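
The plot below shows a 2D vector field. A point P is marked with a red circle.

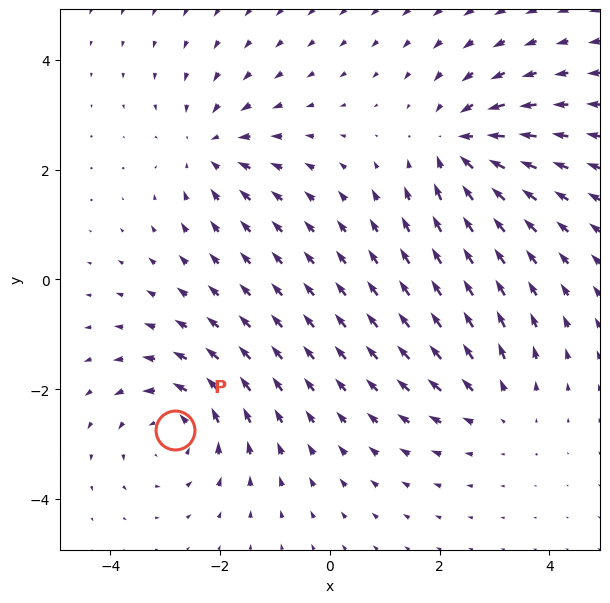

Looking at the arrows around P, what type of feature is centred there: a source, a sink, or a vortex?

At P (-2.8, -2.7) the arrows circulate counterclockwise. Divergence ≈0, curl about +5 — near-zero divergence with nonzero curl is a vortex.

vortex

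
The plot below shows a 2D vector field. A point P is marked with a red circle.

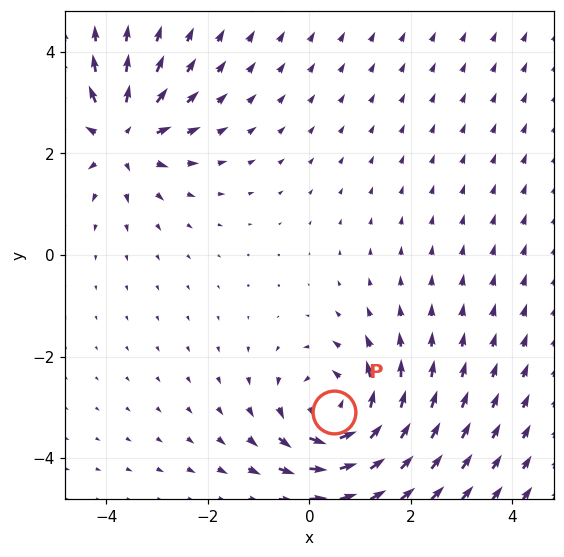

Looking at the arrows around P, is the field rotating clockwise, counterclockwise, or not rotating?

Near P at (0.5, -3.1) the arrows circulate counterclockwise. The curl (z-component) there is about +4; positive curl means counterclockwise rotation.

counterclockwise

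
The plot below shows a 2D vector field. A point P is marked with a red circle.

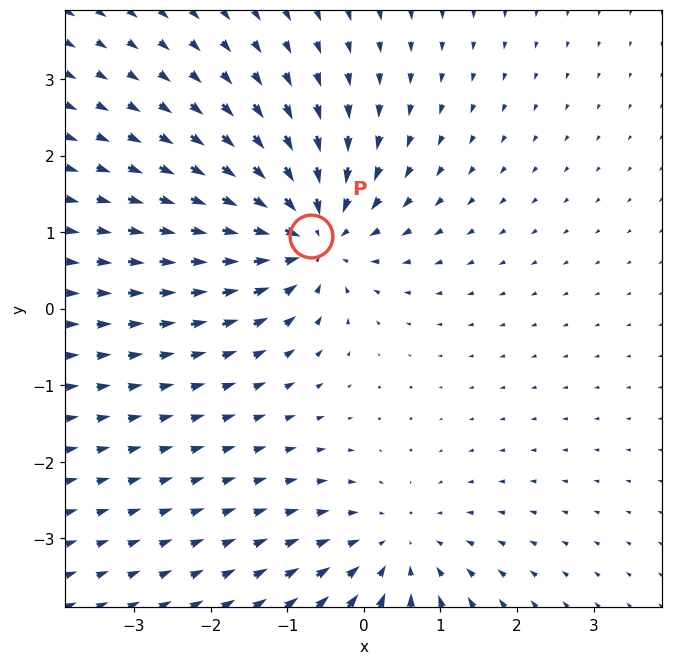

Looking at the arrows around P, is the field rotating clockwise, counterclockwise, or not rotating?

Near P at (-0.7, 1.0) the arrows show no circulation. The curl there is ≈0.

not rotating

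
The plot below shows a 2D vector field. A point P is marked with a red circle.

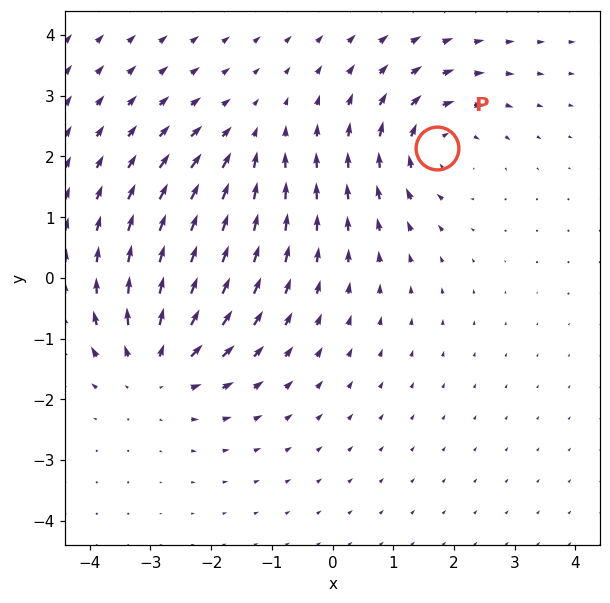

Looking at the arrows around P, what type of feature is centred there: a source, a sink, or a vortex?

vortex

At P (1.7, 2.1) the arrows circulate clockwise. Divergence ≈0, curl about -4 — near-zero divergence with nonzero curl is a vortex.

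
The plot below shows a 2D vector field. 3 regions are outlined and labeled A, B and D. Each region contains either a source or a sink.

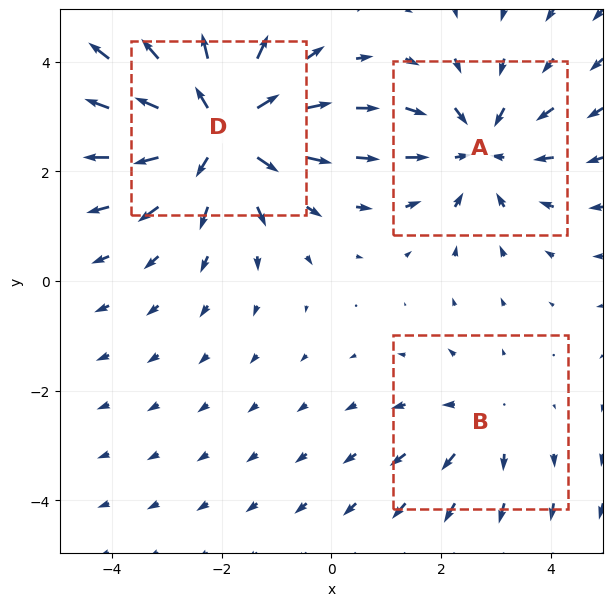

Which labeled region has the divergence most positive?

Divergence at each region's feature centre — A: about -3, B: about +2, D: about +4. Region D is most positive.

D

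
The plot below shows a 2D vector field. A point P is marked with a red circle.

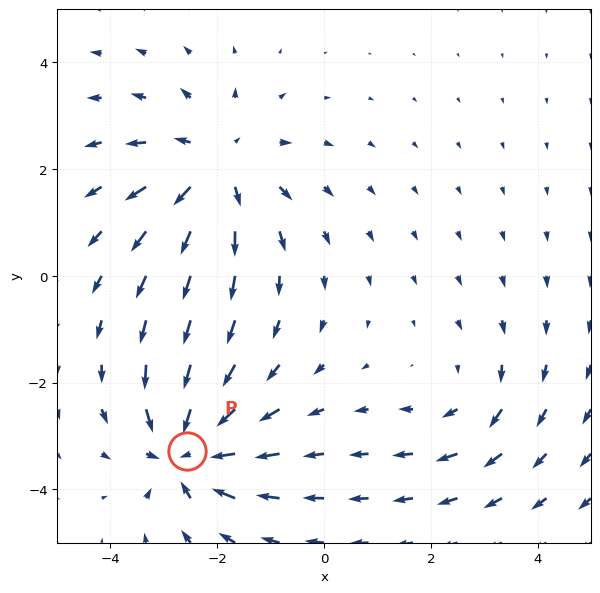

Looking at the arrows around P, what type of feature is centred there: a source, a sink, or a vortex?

sink

At P (-2.6, -3.3) the arrows converge inward. Divergence about -6, curl ≈0 — negative divergence with near-zero curl is a sink.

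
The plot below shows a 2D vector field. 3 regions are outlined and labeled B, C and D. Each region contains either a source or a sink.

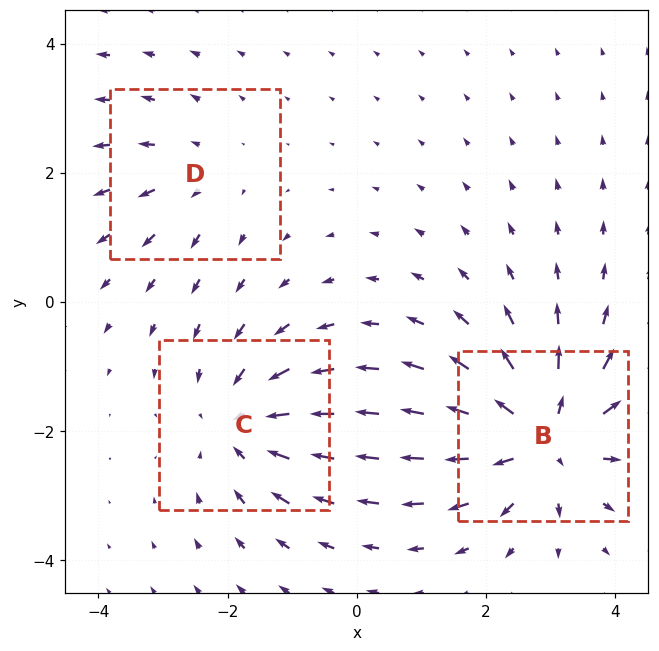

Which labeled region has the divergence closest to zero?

Divergence at each region's feature centre — B: about +5, C: about -3, D: about +2. Region D is closest to zero.

D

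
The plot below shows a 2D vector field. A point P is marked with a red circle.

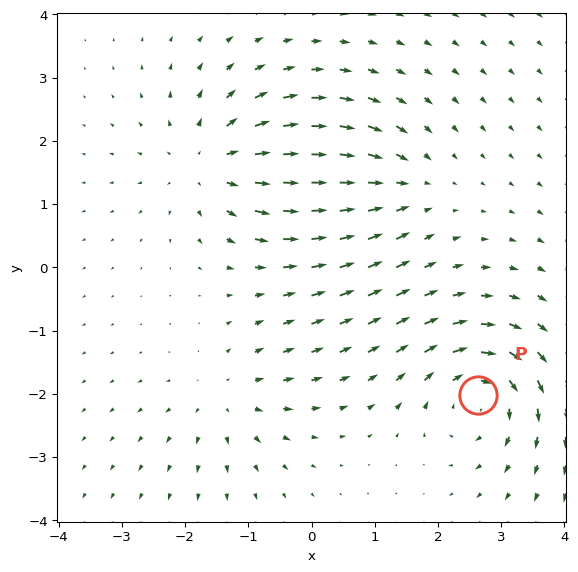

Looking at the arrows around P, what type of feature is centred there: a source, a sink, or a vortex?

At P (2.6, -2.0) the arrows circulate clockwise. Divergence ≈0, curl about -6 — near-zero divergence with nonzero curl is a vortex.

vortex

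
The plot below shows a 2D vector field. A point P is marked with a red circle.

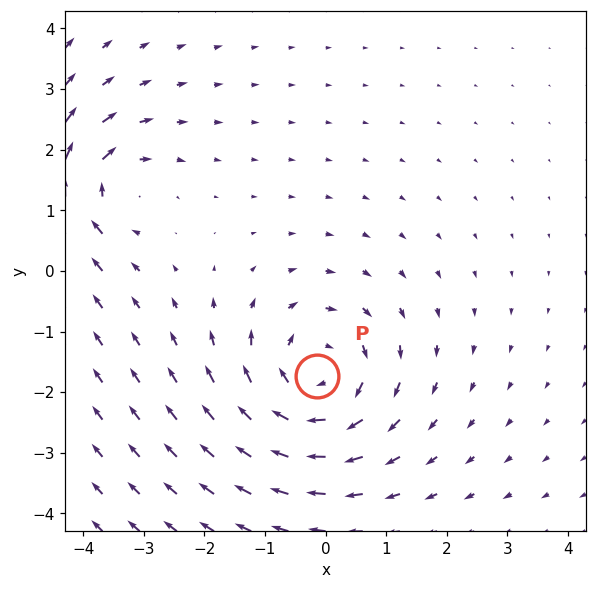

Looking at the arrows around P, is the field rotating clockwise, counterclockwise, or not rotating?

Near P at (-0.1, -1.7) the arrows circulate clockwise. The curl (z-component) there is about -4; negative curl means clockwise rotation.

clockwise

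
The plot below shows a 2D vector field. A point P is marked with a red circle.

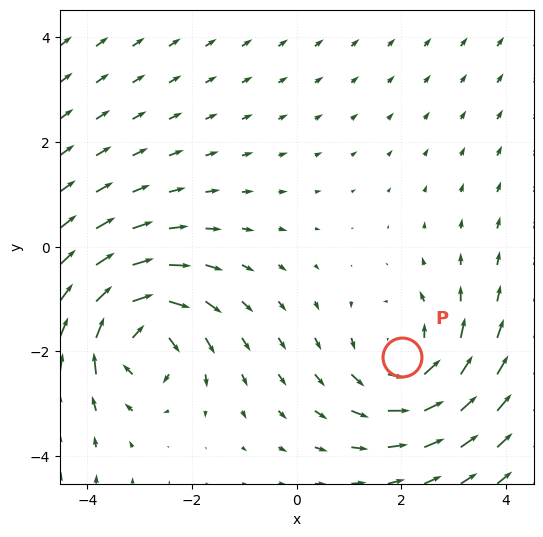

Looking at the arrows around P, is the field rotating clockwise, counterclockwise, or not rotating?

Near P at (2.0, -2.1) the arrows circulate counterclockwise. The curl (z-component) there is about +3; positive curl means counterclockwise rotation.

counterclockwise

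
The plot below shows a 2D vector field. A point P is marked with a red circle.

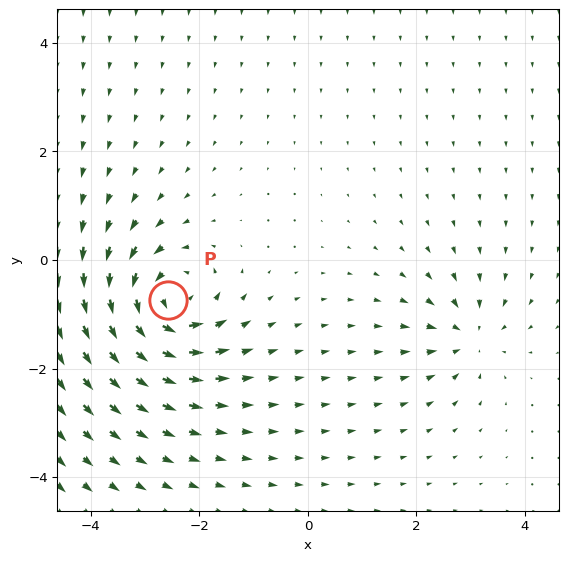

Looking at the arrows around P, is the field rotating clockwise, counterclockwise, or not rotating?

Near P at (-2.6, -0.7) the arrows circulate counterclockwise. The curl (z-component) there is about +7; positive curl means counterclockwise rotation.

counterclockwise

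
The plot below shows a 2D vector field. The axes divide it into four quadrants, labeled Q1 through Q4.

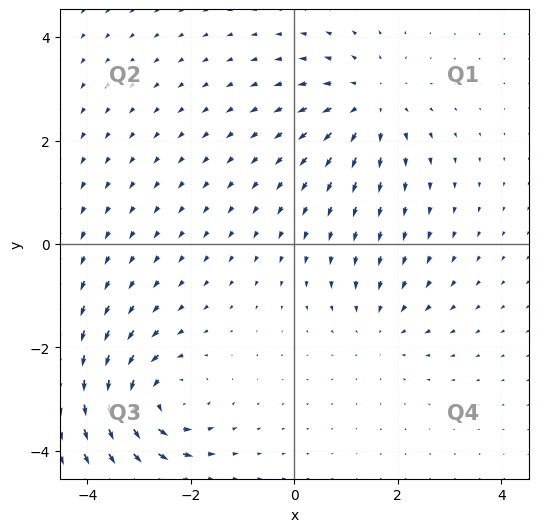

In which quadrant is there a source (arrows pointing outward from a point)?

The source sits at approximately (1.5, 2.7), which lies in quadrant Q1. The divergence there is about +4, positive as expected for a source.

Q1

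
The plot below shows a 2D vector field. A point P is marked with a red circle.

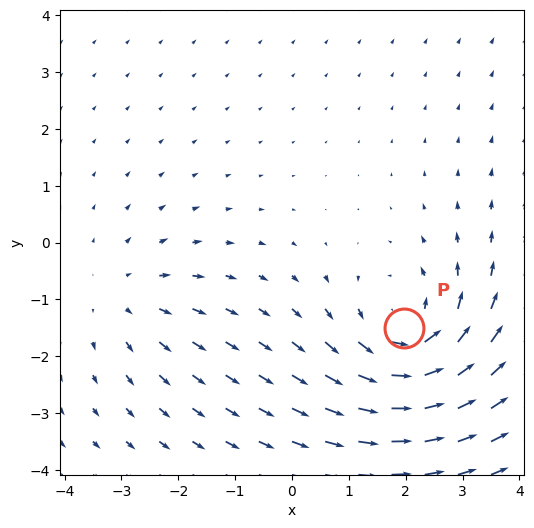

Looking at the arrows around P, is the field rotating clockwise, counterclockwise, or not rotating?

counterclockwise

Near P at (2.0, -1.5) the arrows circulate counterclockwise. The curl (z-component) there is about +5; positive curl means counterclockwise rotation.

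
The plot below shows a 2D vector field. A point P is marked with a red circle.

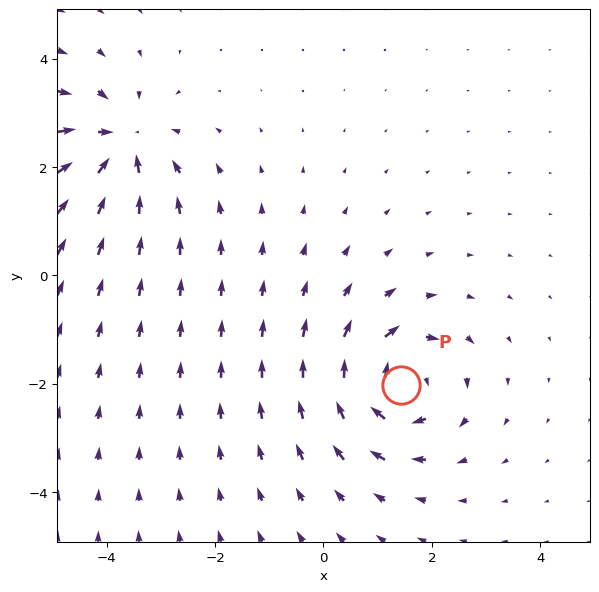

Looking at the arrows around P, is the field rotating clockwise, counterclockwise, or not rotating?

clockwise

Near P at (1.4, -2.0) the arrows circulate clockwise. The curl (z-component) there is about -5; negative curl means clockwise rotation.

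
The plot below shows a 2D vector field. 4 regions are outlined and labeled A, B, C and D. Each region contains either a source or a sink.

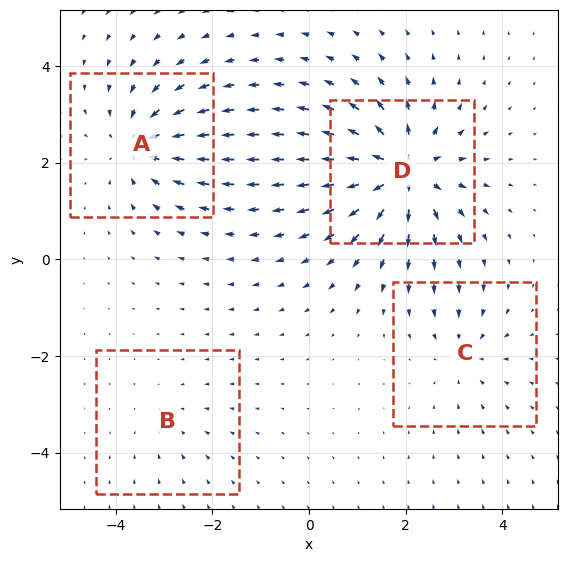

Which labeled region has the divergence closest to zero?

Divergence at each region's feature centre — A: about -5, B: about -2, C: about -4, D: about +8. Region B is closest to zero.

B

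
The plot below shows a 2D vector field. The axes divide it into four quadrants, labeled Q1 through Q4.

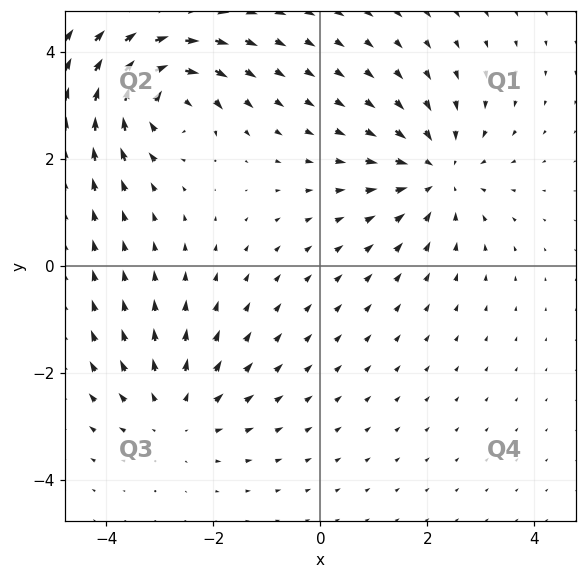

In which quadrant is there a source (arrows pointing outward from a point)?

The source sits at approximately (-2.7, -2.8), which lies in quadrant Q3. The divergence there is about +3, positive as expected for a source.

Q3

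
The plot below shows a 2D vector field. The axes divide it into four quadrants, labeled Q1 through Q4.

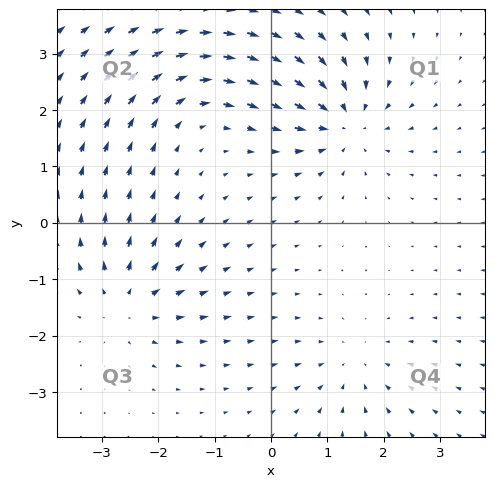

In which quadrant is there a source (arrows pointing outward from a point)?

Q3

The source sits at approximately (-2.6, -1.4), which lies in quadrant Q3. The divergence there is about +5, positive as expected for a source.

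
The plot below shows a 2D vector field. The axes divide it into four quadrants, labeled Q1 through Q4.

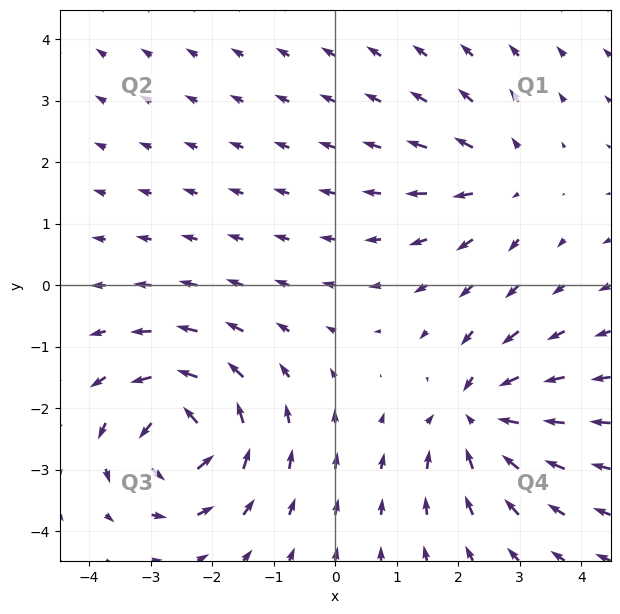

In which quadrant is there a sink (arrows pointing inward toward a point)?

Q4

The sink sits at approximately (2.3, -2.1), which lies in quadrant Q4. The divergence there is about -5, negative as expected for a sink.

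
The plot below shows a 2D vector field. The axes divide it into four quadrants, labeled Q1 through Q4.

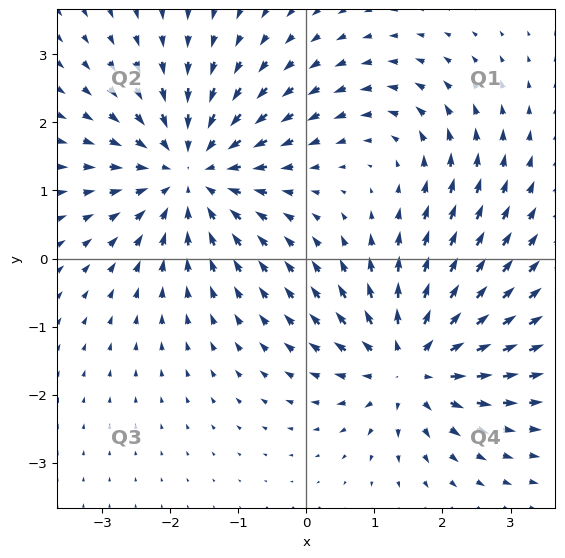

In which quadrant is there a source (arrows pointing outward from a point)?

The source sits at approximately (1.5, -1.5), which lies in quadrant Q4. The divergence there is about +5, positive as expected for a source.

Q4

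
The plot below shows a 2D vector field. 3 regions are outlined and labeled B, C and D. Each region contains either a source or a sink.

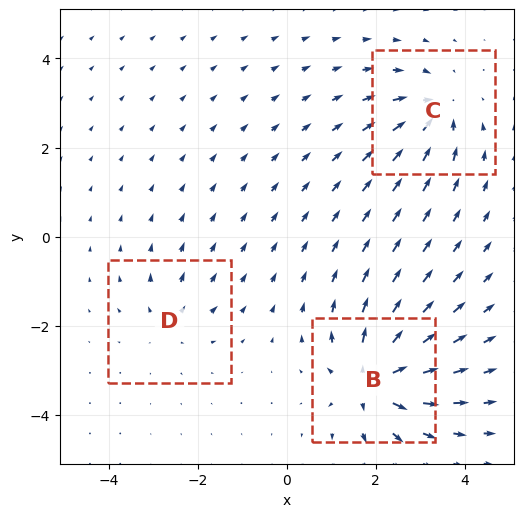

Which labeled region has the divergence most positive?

Divergence at each region's feature centre — B: about +6, C: about -4, D: about +2. Region B is most positive.

B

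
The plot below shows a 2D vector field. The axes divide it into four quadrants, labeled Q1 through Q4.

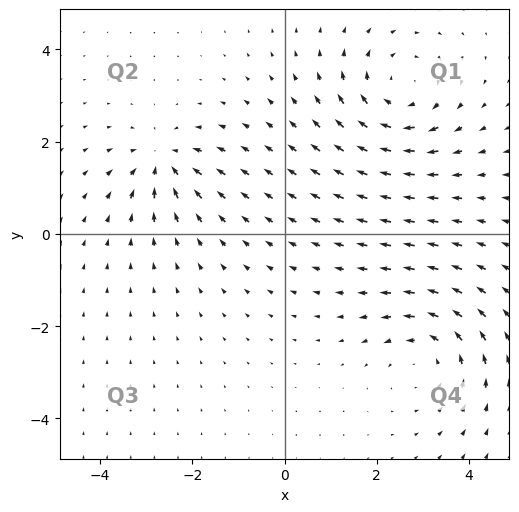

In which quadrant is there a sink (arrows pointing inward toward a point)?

Q2

The sink sits at approximately (-2.6, 1.6), which lies in quadrant Q2. The divergence there is about -4, negative as expected for a sink.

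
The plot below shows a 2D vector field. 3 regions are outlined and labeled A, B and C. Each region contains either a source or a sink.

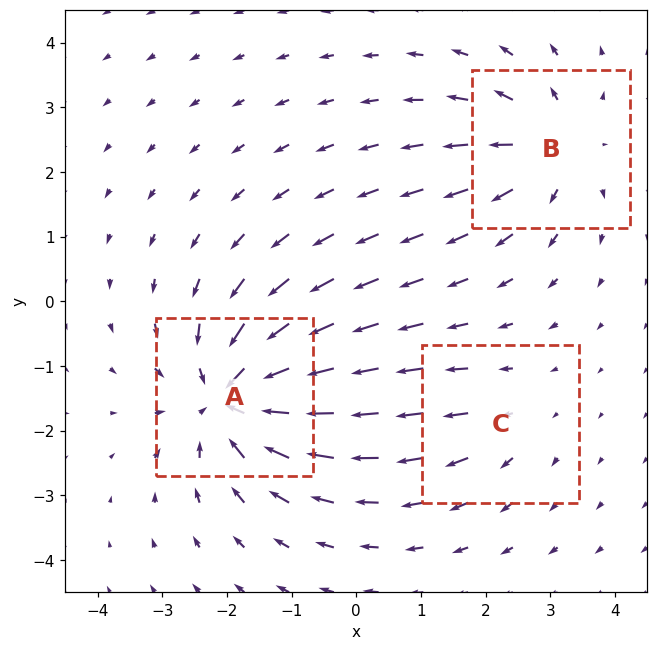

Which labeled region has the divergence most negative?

A

Divergence at each region's feature centre — A: about -6, B: about +4, C: about +2. Region A is most negative.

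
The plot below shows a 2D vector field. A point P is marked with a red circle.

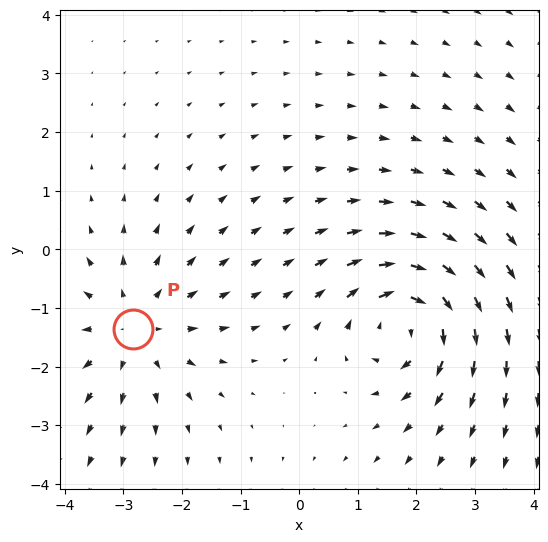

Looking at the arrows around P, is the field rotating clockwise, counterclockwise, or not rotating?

Near P at (-2.8, -1.4) the arrows show no circulation. The curl there is ≈0.

not rotating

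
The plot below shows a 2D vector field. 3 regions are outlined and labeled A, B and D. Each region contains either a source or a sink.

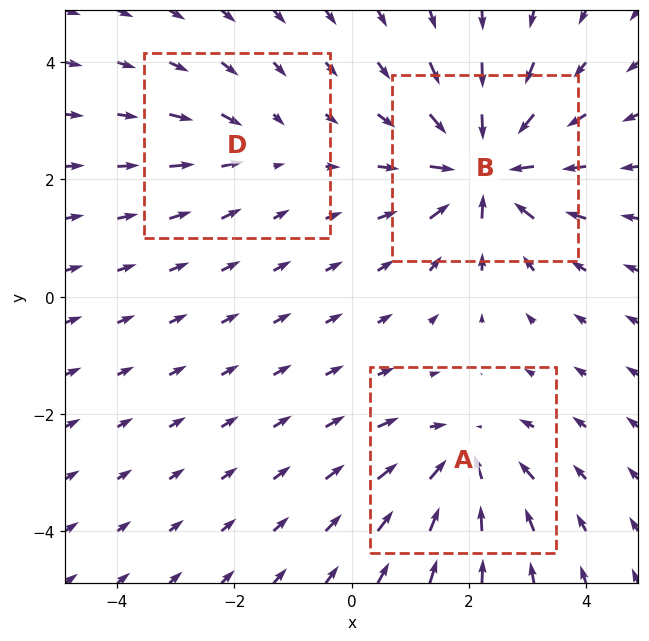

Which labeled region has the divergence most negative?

B

Divergence at each region's feature centre — A: about -4, B: about -6, D: about -2. Region B is most negative.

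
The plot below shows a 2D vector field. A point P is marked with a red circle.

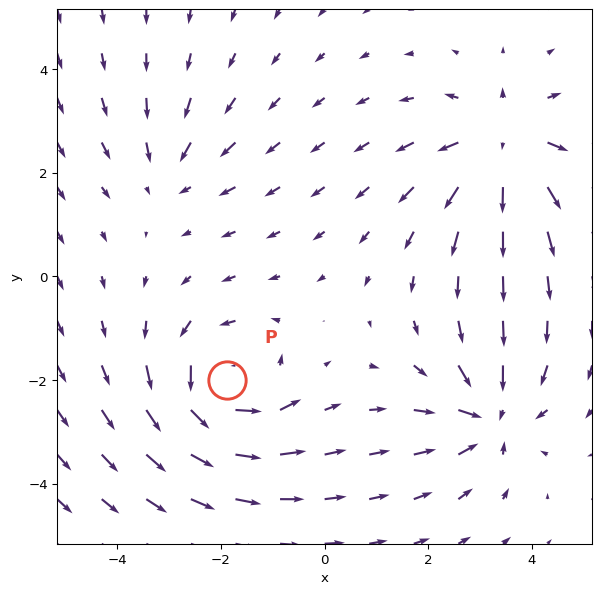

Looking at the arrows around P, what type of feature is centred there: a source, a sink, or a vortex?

At P (-1.9, -2.0) the arrows circulate counterclockwise. Divergence ≈0, curl about +6 — near-zero divergence with nonzero curl is a vortex.

vortex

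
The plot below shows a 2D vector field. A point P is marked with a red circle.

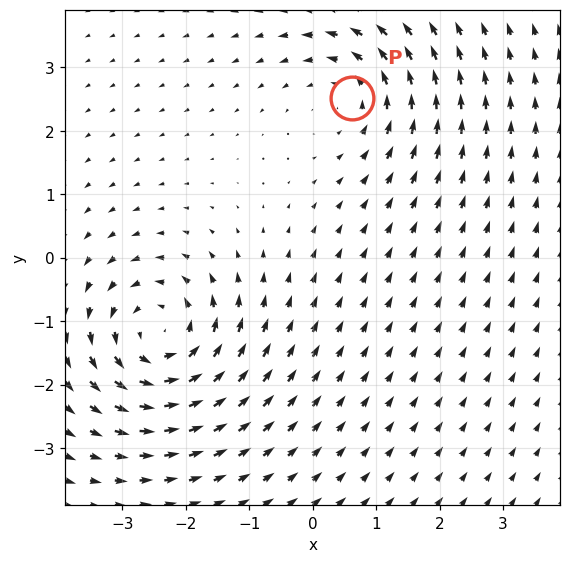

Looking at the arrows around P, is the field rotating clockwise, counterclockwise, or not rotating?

Near P at (0.6, 2.5) the arrows circulate counterclockwise. The curl (z-component) there is about +3; positive curl means counterclockwise rotation.

counterclockwise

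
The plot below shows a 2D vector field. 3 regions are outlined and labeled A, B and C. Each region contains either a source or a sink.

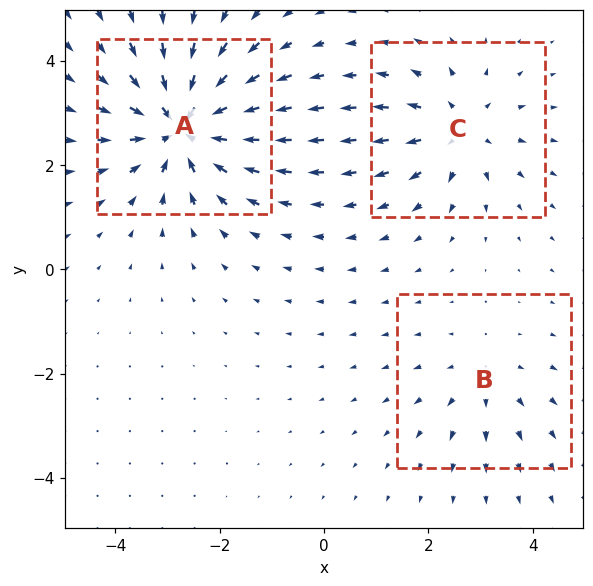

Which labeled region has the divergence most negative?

Divergence at each region's feature centre — A: about -5, B: about +2, C: about +3. Region A is most negative.

A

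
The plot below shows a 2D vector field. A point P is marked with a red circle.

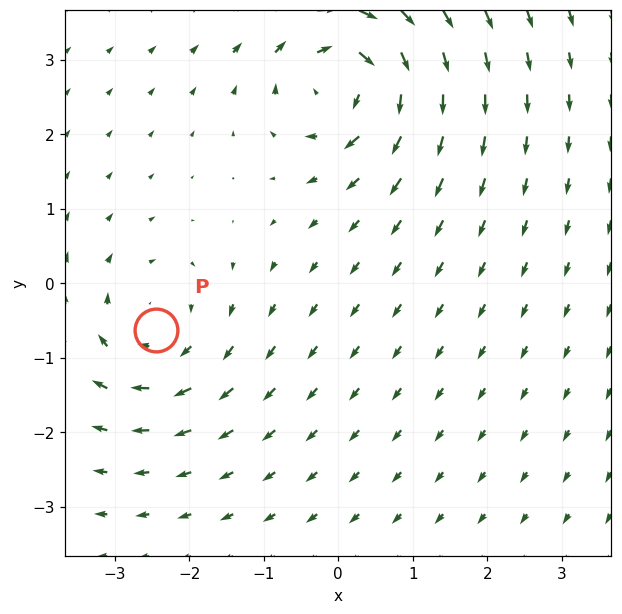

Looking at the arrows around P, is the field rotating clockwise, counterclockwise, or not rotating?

clockwise

Near P at (-2.5, -0.6) the arrows circulate clockwise. The curl (z-component) there is about -3; negative curl means clockwise rotation.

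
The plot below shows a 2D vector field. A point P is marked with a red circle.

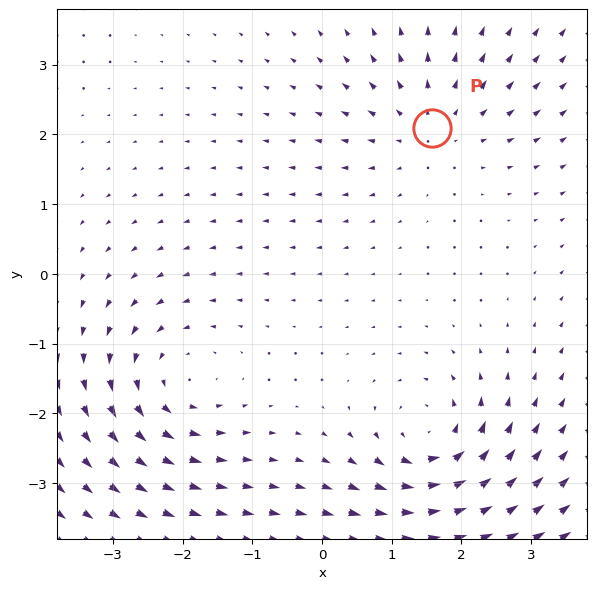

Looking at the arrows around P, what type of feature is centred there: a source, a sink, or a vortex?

source

At P (1.6, 2.1) the arrows spread outward. Divergence about +3, curl ≈0 — positive divergence with near-zero curl is a source.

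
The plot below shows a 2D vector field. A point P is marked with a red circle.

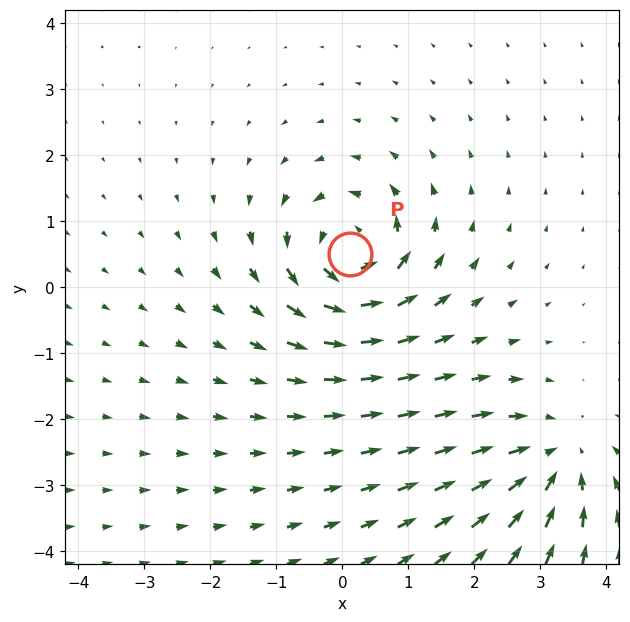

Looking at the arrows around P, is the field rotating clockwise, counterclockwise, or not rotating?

counterclockwise

Near P at (0.1, 0.5) the arrows circulate counterclockwise. The curl (z-component) there is about +7; positive curl means counterclockwise rotation.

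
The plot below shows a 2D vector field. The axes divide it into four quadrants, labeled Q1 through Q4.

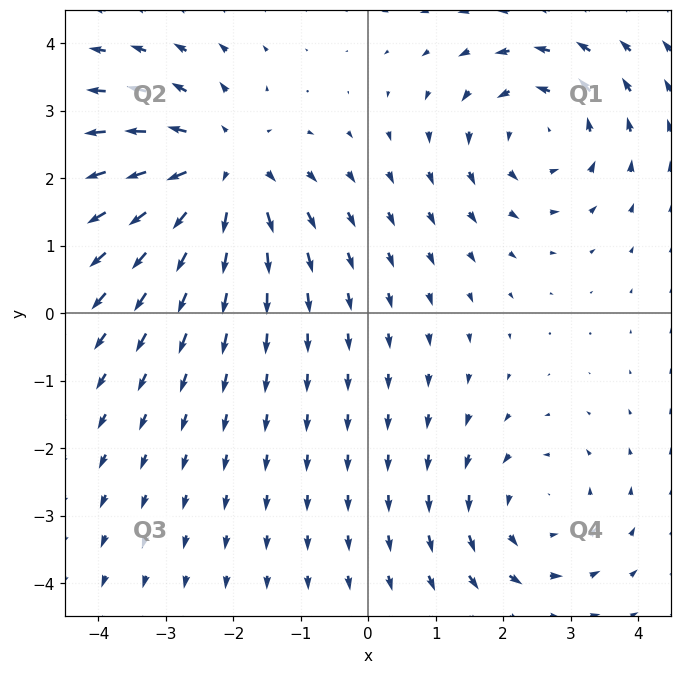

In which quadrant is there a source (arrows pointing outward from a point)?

Q2

The source sits at approximately (-2.2, 2.1), which lies in quadrant Q2. The divergence there is about +4, positive as expected for a source.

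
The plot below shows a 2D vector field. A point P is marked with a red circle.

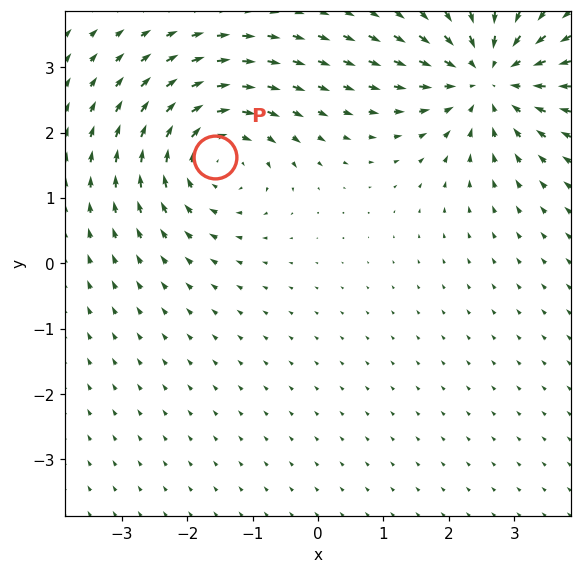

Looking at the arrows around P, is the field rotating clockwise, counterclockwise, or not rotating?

clockwise

Near P at (-1.6, 1.6) the arrows circulate clockwise. The curl (z-component) there is about -4; negative curl means clockwise rotation.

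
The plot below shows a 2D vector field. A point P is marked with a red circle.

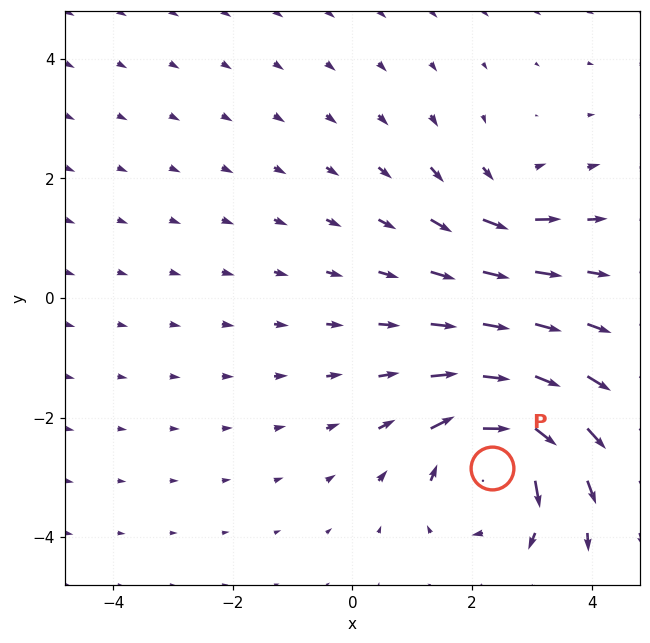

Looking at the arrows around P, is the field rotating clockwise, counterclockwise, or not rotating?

clockwise

Near P at (2.3, -2.8) the arrows circulate clockwise. The curl (z-component) there is about -6; negative curl means clockwise rotation.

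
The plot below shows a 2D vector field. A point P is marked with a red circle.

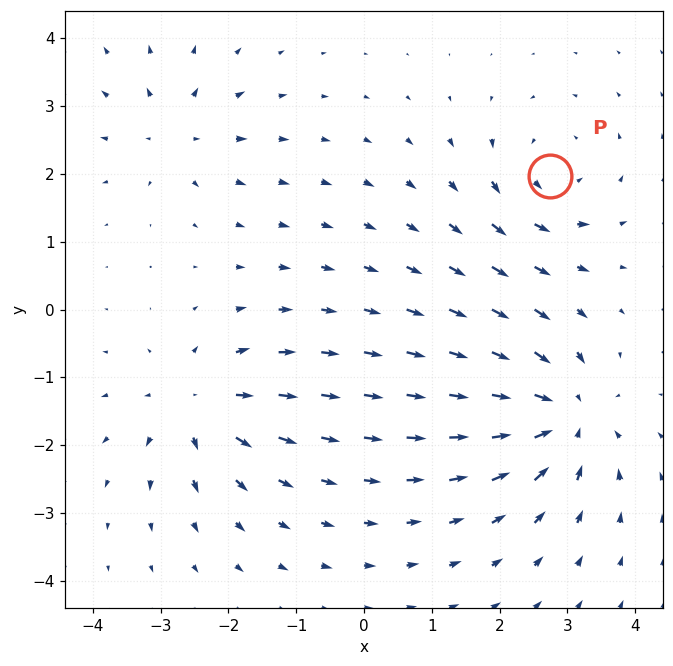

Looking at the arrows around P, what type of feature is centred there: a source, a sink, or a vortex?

vortex

At P (2.7, 2.0) the arrows circulate counterclockwise. Divergence ≈0, curl about +4 — near-zero divergence with nonzero curl is a vortex.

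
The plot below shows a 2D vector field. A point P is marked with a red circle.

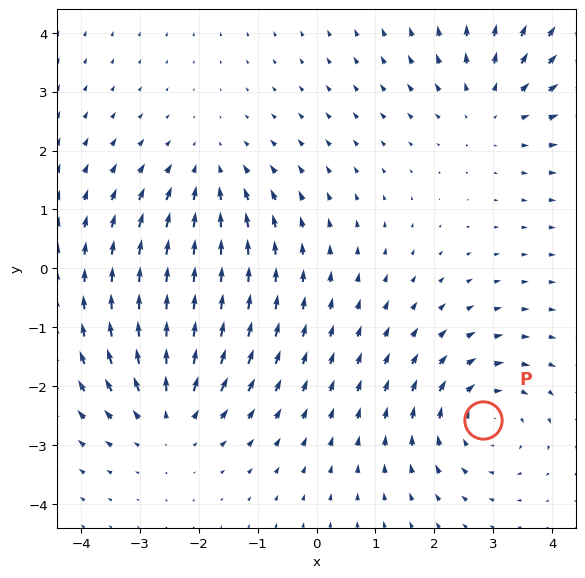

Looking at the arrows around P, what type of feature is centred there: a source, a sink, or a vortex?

vortex

At P (2.8, -2.6) the arrows circulate clockwise. Divergence ≈0, curl about -4 — near-zero divergence with nonzero curl is a vortex.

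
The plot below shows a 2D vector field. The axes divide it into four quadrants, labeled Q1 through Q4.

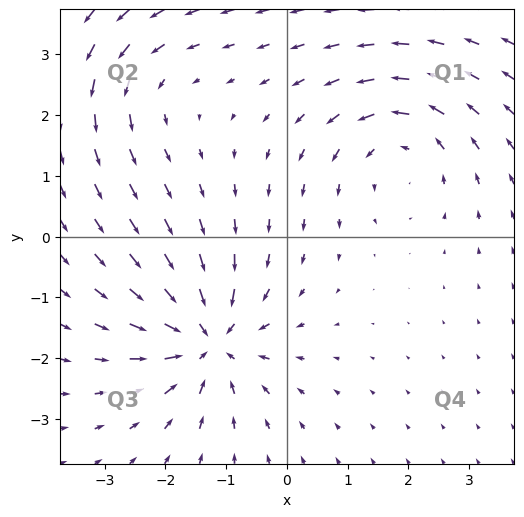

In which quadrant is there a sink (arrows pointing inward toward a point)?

Q3

The sink sits at approximately (-1.3, -1.7), which lies in quadrant Q3. The divergence there is about -6, negative as expected for a sink.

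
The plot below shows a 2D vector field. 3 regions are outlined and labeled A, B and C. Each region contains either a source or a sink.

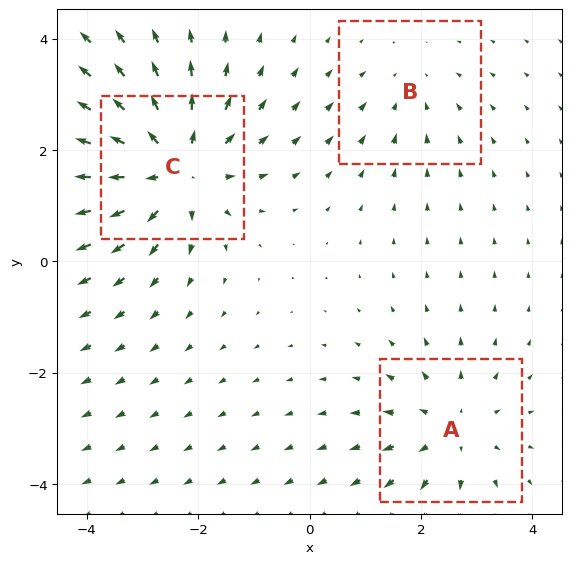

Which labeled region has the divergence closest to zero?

B

Divergence at each region's feature centre — A: about +3, B: about -2, C: about +5. Region B is closest to zero.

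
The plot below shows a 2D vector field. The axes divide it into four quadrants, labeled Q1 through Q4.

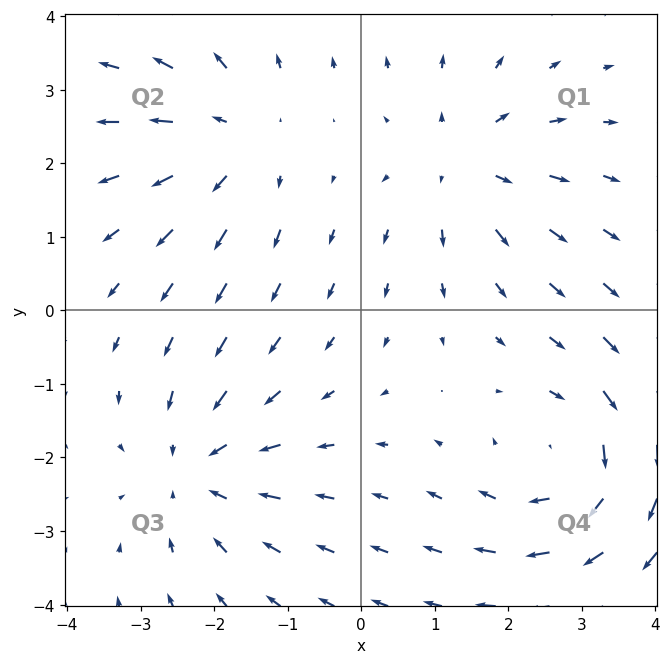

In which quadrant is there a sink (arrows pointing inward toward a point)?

Q3

The sink sits at approximately (-2.2, -2.2), which lies in quadrant Q3. The divergence there is about -3, negative as expected for a sink.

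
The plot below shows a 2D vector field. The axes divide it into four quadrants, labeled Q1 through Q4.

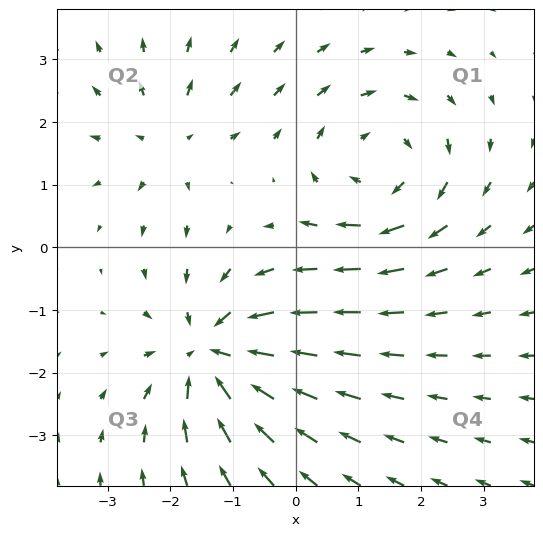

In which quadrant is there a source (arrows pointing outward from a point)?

The source sits at approximately (-2.0, 1.7), which lies in quadrant Q2. The divergence there is about +3, positive as expected for a source.

Q2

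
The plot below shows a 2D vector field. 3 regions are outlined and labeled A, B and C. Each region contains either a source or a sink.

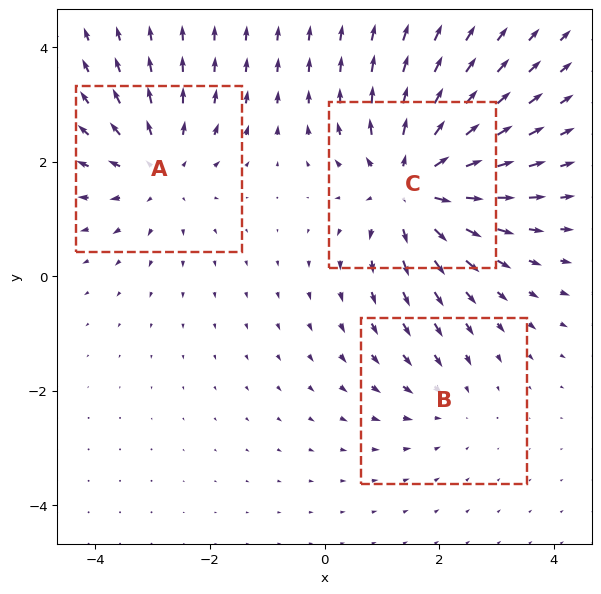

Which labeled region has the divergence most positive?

Divergence at each region's feature centre — A: about +3, B: about -2, C: about +5. Region C is most positive.

C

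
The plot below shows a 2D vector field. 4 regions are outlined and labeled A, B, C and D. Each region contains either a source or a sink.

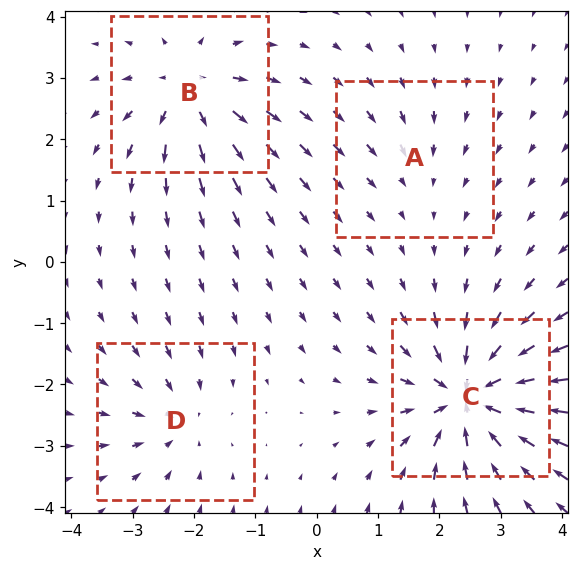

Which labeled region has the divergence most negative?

Divergence at each region's feature centre — A: about -2, B: about +6, C: about -10, D: about -4. Region C is most negative.

C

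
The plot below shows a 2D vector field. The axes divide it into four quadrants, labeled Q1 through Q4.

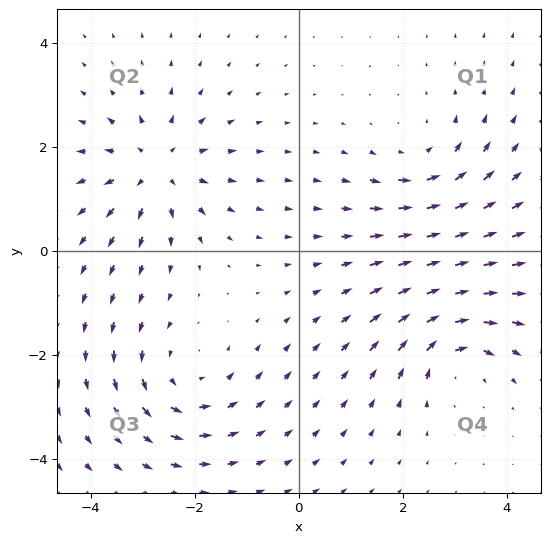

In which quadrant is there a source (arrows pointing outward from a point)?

Q2

The source sits at approximately (-2.8, 1.6), which lies in quadrant Q2. The divergence there is about +4, positive as expected for a source.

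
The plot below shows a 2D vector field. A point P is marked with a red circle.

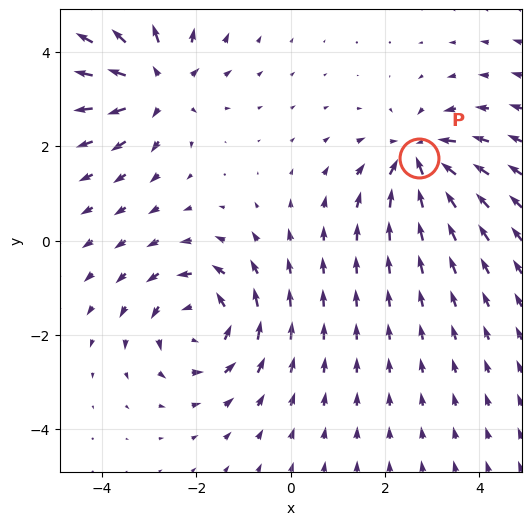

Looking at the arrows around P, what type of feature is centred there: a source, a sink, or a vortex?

sink

At P (2.7, 1.7) the arrows converge inward. Divergence about -3, curl ≈0 — negative divergence with near-zero curl is a sink.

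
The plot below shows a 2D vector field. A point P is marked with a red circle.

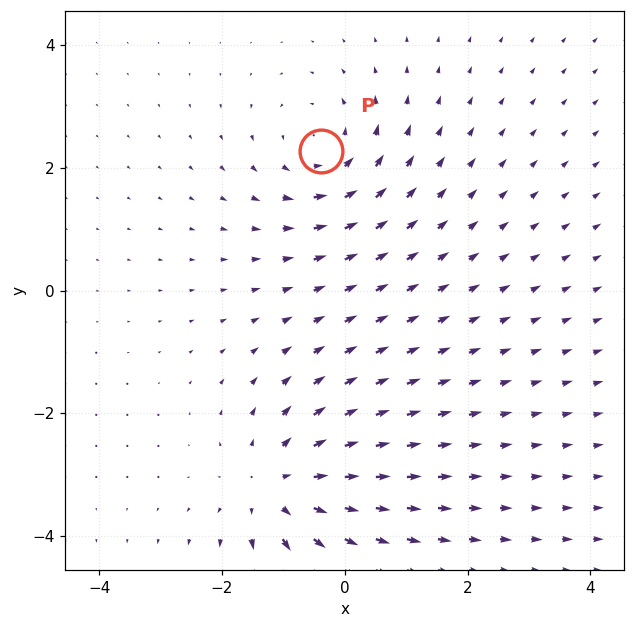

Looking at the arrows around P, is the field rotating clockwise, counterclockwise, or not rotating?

Near P at (-0.4, 2.3) the arrows circulate counterclockwise. The curl (z-component) there is about +3; positive curl means counterclockwise rotation.

counterclockwise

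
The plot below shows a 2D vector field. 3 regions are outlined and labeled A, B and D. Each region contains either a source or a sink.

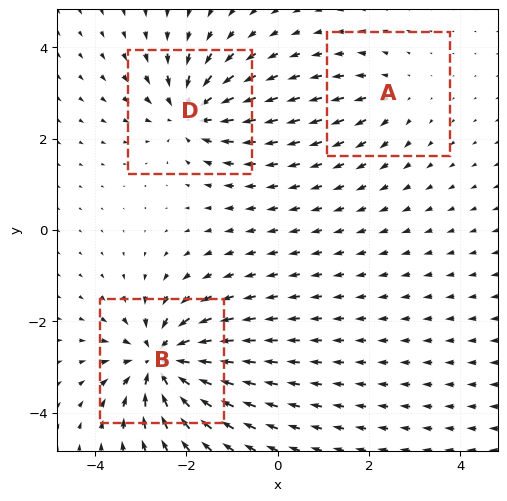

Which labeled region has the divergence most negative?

B

Divergence at each region's feature centre — A: about +2, B: about -6, D: about -4. Region B is most negative.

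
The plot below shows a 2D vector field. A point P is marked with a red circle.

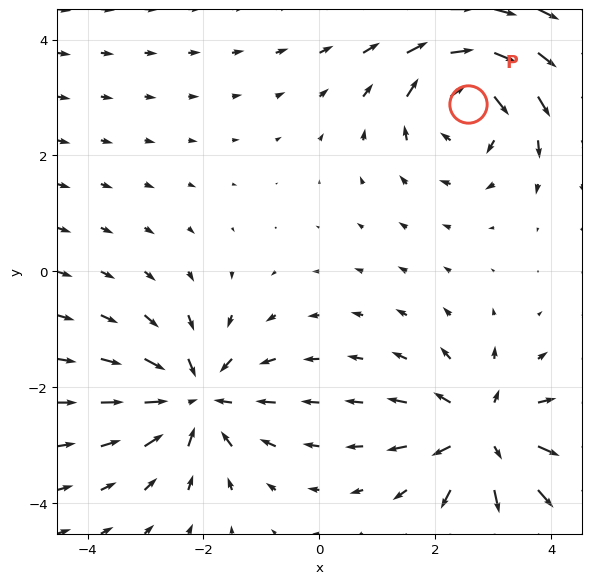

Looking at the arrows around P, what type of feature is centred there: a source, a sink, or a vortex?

vortex

At P (2.6, 2.9) the arrows circulate clockwise. Divergence ≈0, curl about -4 — near-zero divergence with nonzero curl is a vortex.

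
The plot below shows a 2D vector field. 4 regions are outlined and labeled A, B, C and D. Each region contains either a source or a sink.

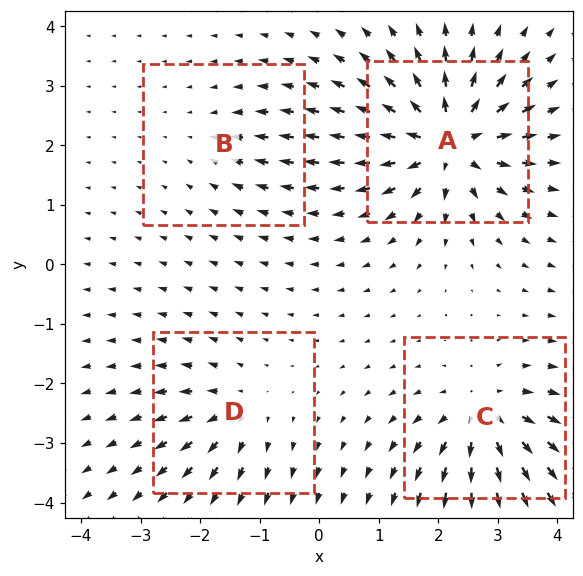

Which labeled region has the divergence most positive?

Divergence at each region's feature centre — A: about +9, B: about -2, C: about +6, D: about +4. Region A is most positive.

A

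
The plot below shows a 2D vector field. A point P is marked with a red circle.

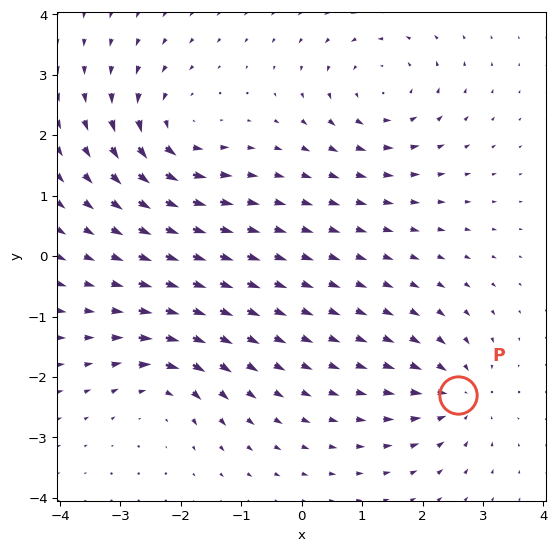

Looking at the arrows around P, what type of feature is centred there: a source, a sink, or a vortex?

sink

At P (2.6, -2.3) the arrows converge inward. Divergence about -5, curl ≈0 — negative divergence with near-zero curl is a sink.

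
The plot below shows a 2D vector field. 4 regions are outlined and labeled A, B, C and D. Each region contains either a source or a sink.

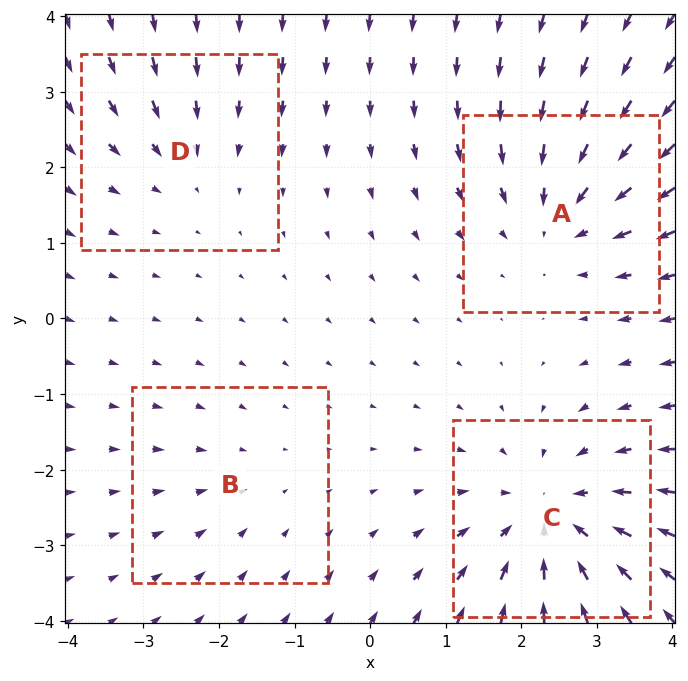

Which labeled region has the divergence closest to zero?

B

Divergence at each region's feature centre — A: about -4, B: about -2, C: about -6, D: about -3. Region B is closest to zero.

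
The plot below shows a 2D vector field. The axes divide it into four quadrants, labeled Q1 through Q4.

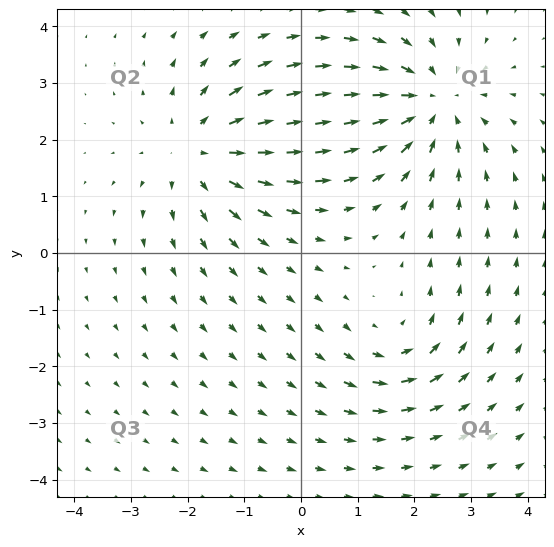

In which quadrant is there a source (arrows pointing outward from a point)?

Q2

The source sits at approximately (-1.8, 1.8), which lies in quadrant Q2. The divergence there is about +4, positive as expected for a source.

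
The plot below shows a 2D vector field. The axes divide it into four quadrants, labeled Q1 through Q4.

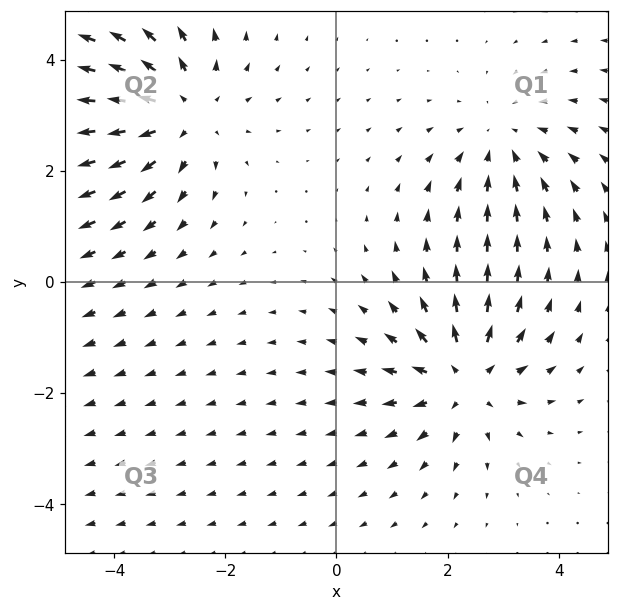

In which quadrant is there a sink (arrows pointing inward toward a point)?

The sink sits at approximately (3.0, 2.5), which lies in quadrant Q1. The divergence there is about -2, negative as expected for a sink.

Q1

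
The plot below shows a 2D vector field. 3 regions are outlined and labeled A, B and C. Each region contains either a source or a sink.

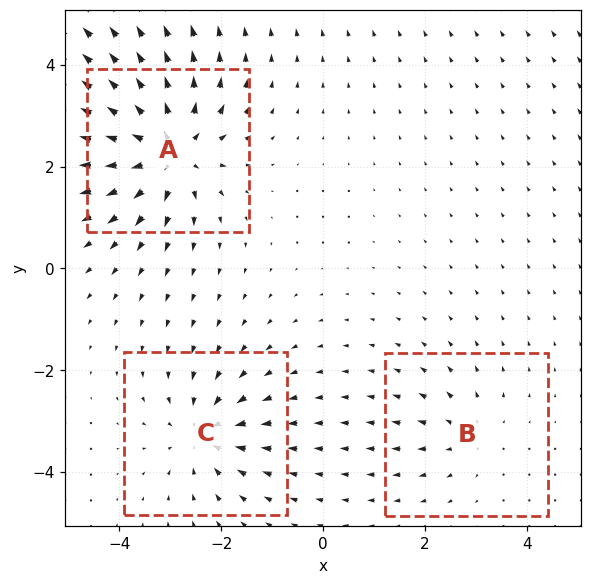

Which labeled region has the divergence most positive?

Divergence at each region's feature centre — A: about +6, B: about +2, C: about -4. Region A is most positive.

A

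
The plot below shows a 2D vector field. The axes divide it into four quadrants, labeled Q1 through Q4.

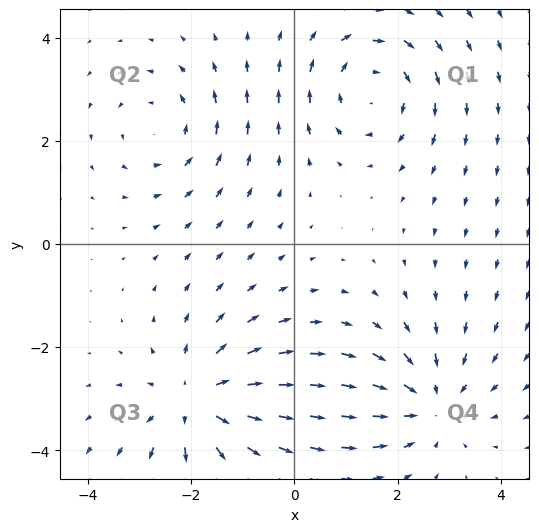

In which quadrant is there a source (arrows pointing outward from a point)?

Q3

The source sits at approximately (-1.9, -3.1), which lies in quadrant Q3. The divergence there is about +4, positive as expected for a source.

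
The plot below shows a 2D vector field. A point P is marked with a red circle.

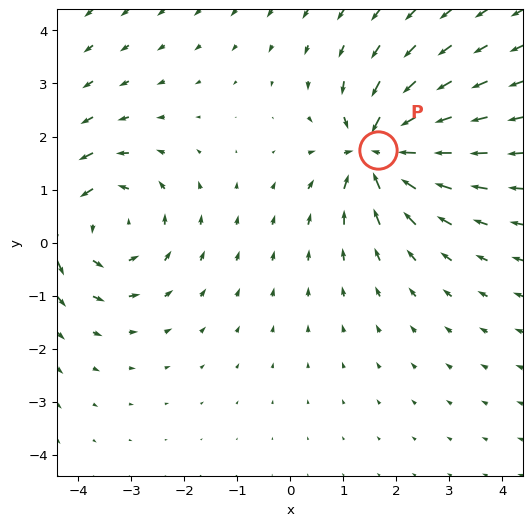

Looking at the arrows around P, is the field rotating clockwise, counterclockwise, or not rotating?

not rotating

Near P at (1.6, 1.7) the arrows show no circulation. The curl there is ≈0.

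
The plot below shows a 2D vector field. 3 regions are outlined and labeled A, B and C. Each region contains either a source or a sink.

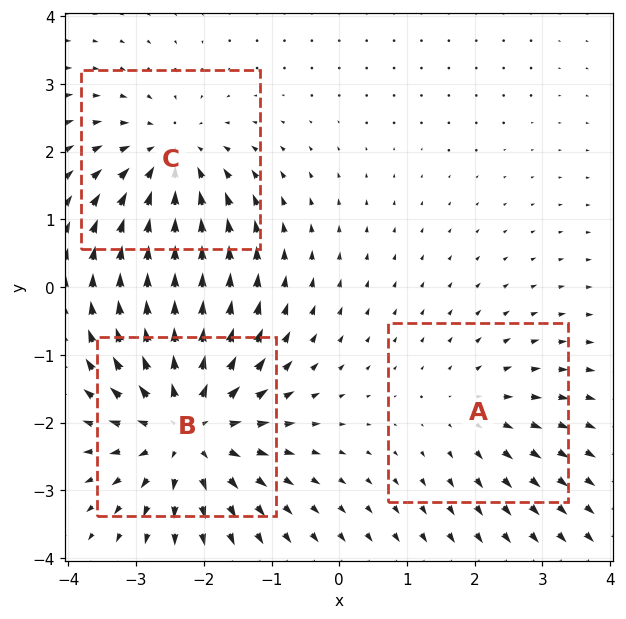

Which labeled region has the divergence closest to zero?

A

Divergence at each region's feature centre — A: about +2, B: about +5, C: about -3. Region A is closest to zero.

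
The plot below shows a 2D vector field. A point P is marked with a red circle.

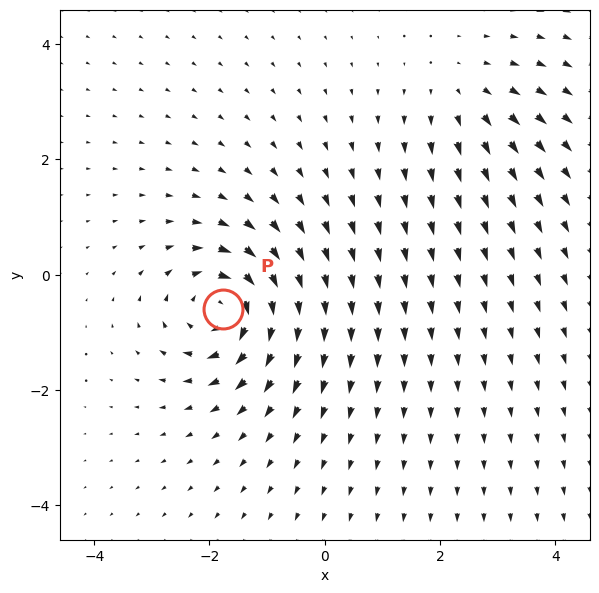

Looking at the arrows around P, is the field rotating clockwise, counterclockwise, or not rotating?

Near P at (-1.8, -0.6) the arrows circulate clockwise. The curl (z-component) there is about -6; negative curl means clockwise rotation.

clockwise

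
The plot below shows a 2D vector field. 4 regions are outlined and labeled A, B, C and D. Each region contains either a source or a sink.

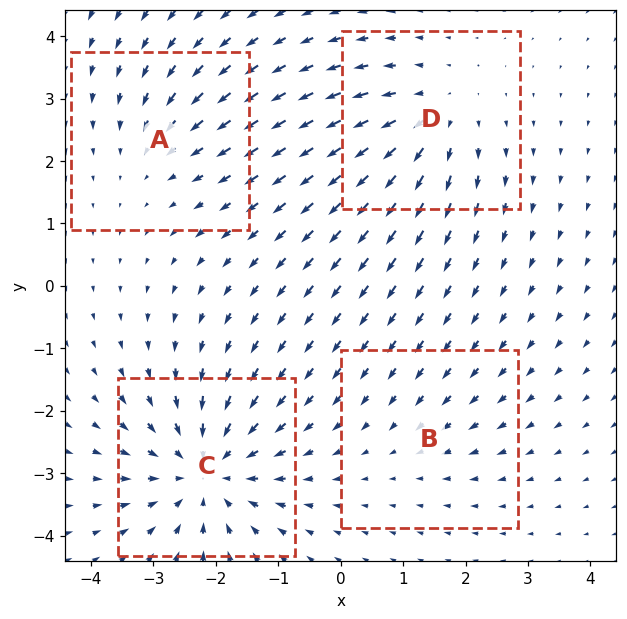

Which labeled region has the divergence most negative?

C

Divergence at each region's feature centre — A: about -3, B: about -2, C: about -6, D: about +4. Region C is most negative.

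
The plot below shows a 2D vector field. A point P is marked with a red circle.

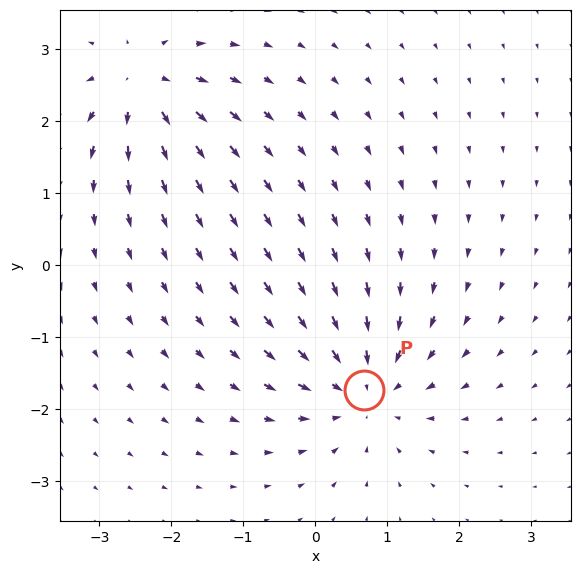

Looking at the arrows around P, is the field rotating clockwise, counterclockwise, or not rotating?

not rotating

Near P at (0.7, -1.7) the arrows show no circulation. The curl there is ≈0.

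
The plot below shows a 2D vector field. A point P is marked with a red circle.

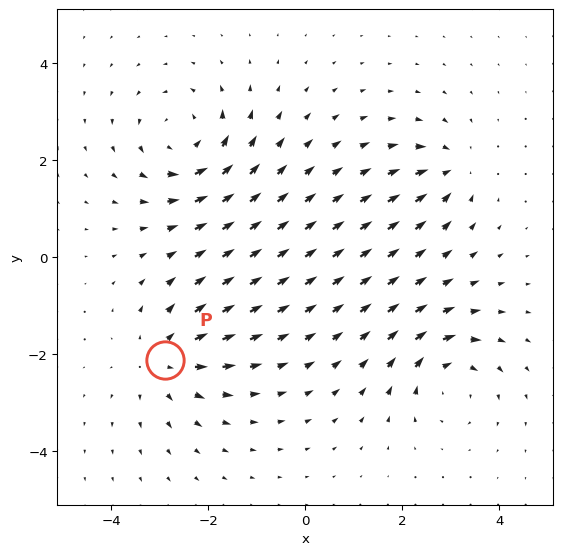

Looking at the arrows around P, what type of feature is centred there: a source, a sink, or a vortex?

At P (-2.9, -2.1) the arrows spread outward. Divergence about +4, curl ≈0 — positive divergence with near-zero curl is a source.

source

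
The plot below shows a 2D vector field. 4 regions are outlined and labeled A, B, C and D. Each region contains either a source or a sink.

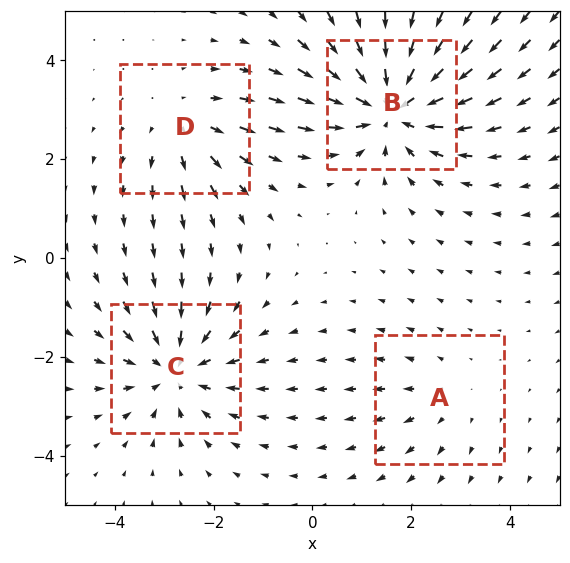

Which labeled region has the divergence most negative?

Divergence at each region's feature centre — A: about +2, B: about -6, C: about -4, D: about +3. Region B is most negative.

B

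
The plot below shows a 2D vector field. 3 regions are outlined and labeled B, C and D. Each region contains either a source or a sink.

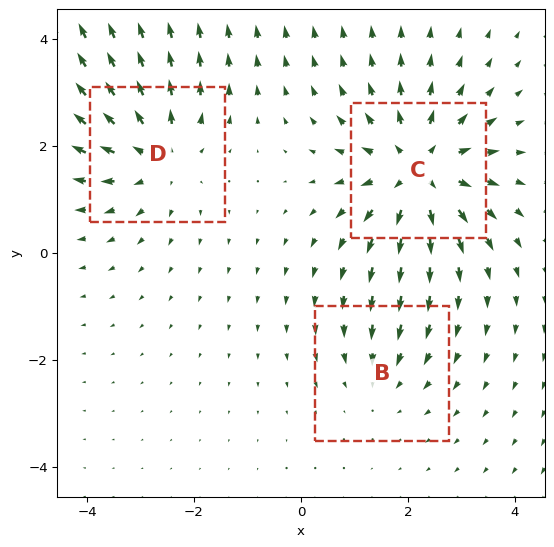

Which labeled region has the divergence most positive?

C

Divergence at each region's feature centre — B: about -2, C: about +5, D: about +3. Region C is most positive.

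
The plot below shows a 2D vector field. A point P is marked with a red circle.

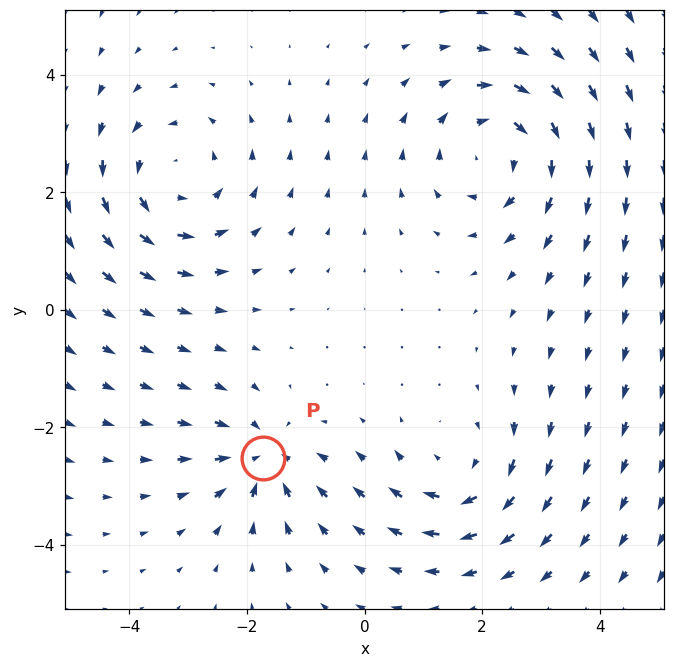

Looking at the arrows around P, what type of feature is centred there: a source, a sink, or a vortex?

sink

At P (-1.7, -2.5) the arrows converge inward. Divergence about -4, curl ≈0 — negative divergence with near-zero curl is a sink.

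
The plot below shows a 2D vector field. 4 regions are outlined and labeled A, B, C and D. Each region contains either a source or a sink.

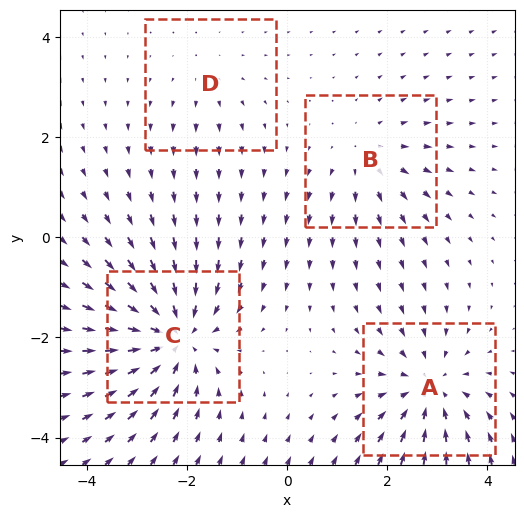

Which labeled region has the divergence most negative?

Divergence at each region's feature centre — A: about -5, B: about +3, C: about -6, D: about +2. Region C is most negative.

C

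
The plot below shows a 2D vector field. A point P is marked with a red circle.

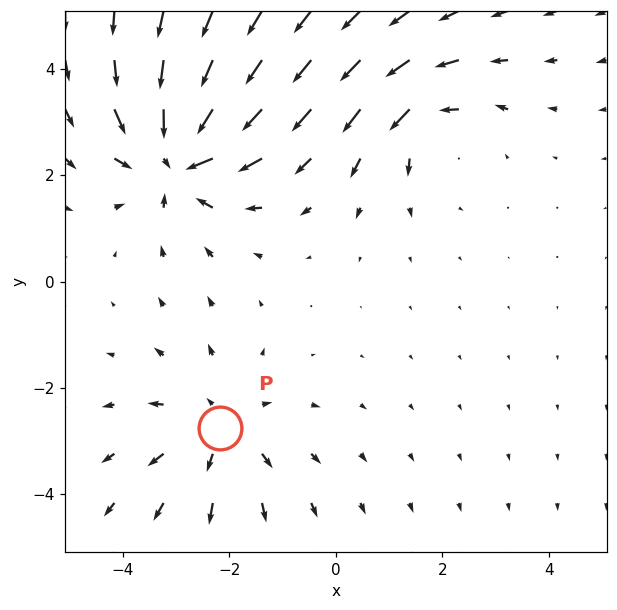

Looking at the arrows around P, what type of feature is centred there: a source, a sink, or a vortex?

At P (-2.2, -2.8) the arrows spread outward. Divergence about +3, curl ≈0 — positive divergence with near-zero curl is a source.

source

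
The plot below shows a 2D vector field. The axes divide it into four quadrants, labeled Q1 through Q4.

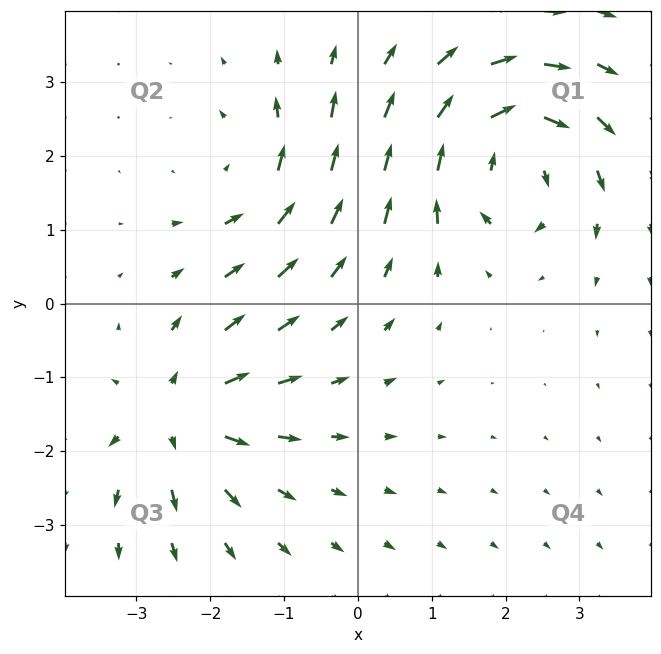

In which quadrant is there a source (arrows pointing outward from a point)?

Q3

The source sits at approximately (-2.4, -1.5), which lies in quadrant Q3. The divergence there is about +4, positive as expected for a source.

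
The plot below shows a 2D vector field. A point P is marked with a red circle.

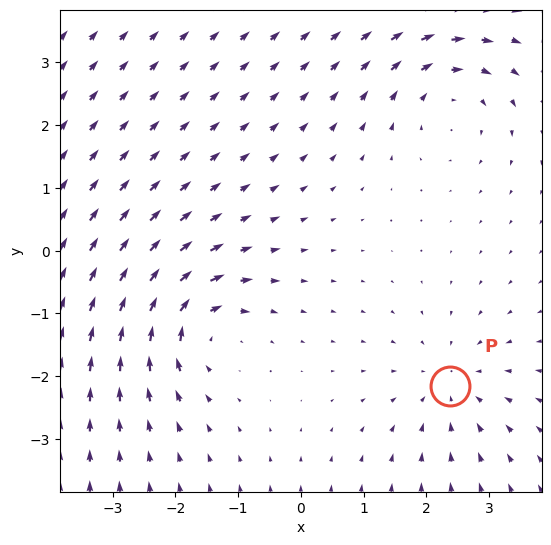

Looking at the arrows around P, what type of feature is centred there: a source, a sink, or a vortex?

sink

At P (2.4, -2.1) the arrows converge inward. Divergence about -2, curl ≈0 — negative divergence with near-zero curl is a sink.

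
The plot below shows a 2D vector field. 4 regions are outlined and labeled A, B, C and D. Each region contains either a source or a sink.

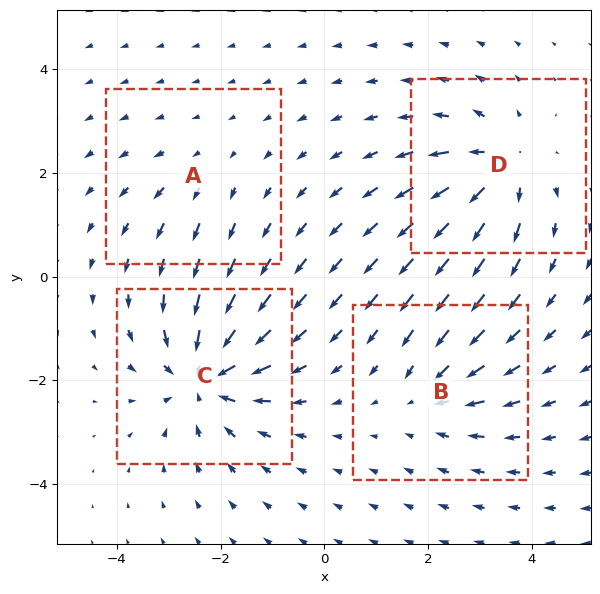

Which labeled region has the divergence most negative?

Divergence at each region's feature centre — A: about +2, B: about -4, C: about -7, D: about +5. Region C is most negative.

C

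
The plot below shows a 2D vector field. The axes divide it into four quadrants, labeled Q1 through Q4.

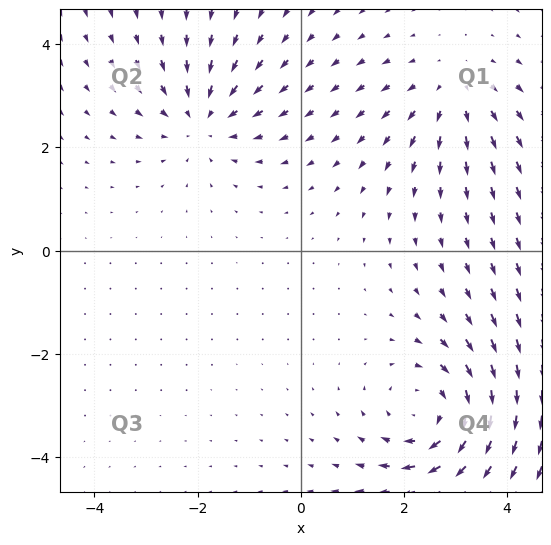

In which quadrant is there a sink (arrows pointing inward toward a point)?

The sink sits at approximately (-1.9, 2.5), which lies in quadrant Q2. The divergence there is about -3, negative as expected for a sink.

Q2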